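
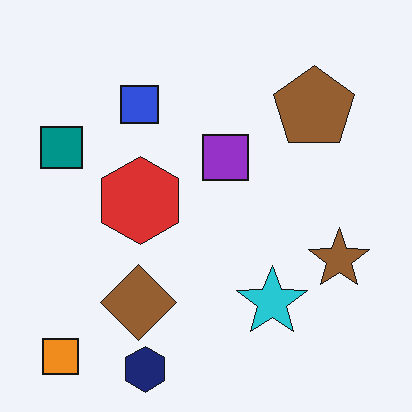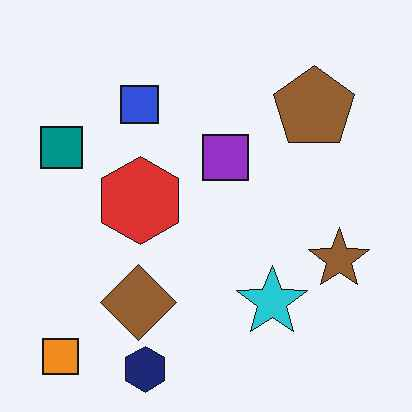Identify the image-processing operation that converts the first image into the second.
It was given moderate JPEG compression.

Blocky 8×8 compression artifacts appear around shape edges and the flat background shows ringing — characteristic JPEG degradation.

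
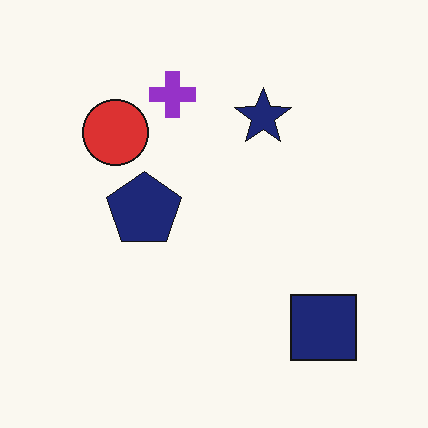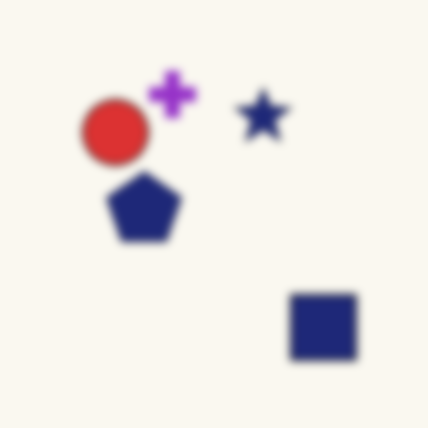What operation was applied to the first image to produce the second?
The second image is the first moderately blurred.

Shape edges and outlines are uniformly softened across the whole image.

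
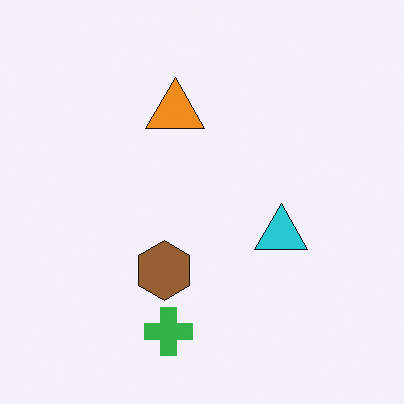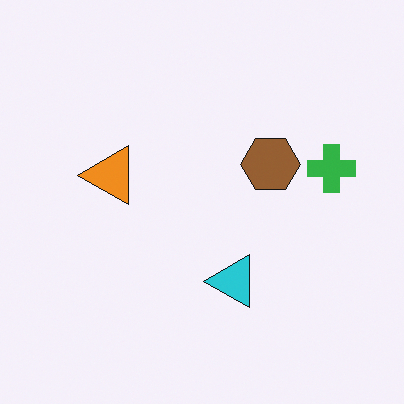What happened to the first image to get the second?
Transposed (reflected across the top-left ↔ bottom-right diagonal).

Shapes have swapped their row and column positions — what was in the top-right is now in the bottom-left — a diagonal reflection.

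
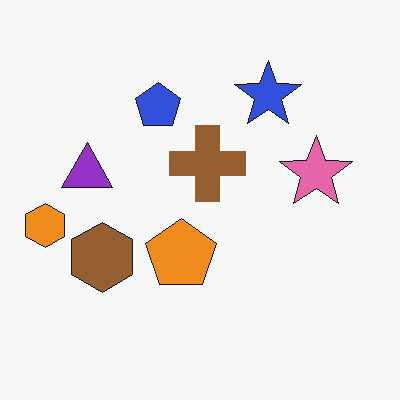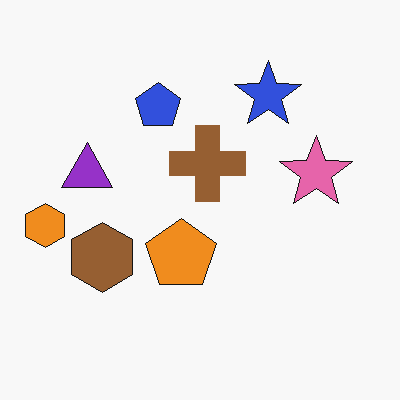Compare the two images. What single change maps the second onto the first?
The image was JPEG-compressed with visible artifacts.

Blocky 8×8 compression artifacts appear around shape edges and the flat background shows ringing — characteristic JPEG degradation.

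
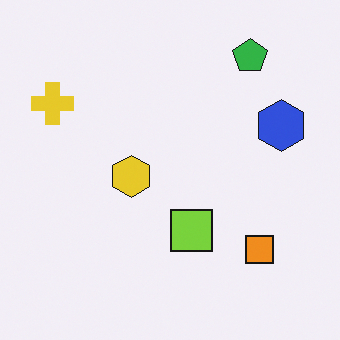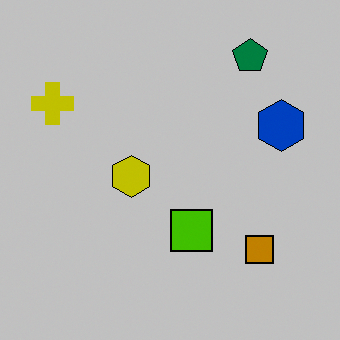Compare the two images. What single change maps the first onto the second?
Heavily posterized to just a handful of flat colors.

Each flat color has snapped to a coarser quantized level — most visibly, the near-white background has dropped to a flat grey.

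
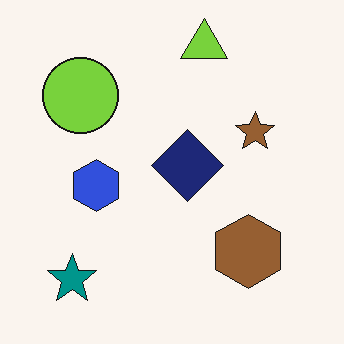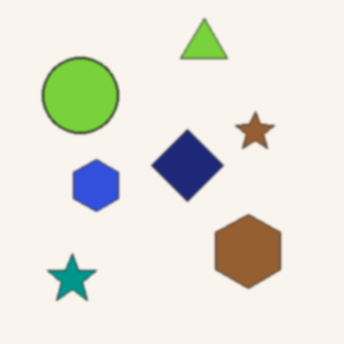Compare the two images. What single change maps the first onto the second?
It was slightly softened.

Shape edges and outlines are uniformly softened across the whole image.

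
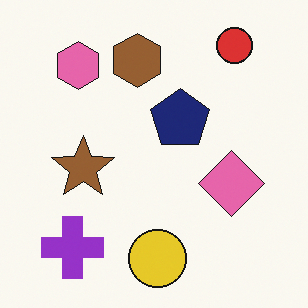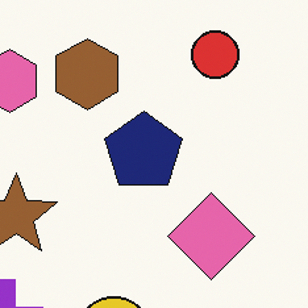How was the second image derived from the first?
It was cropped to a modestly smaller region and rescaled.

The visible shapes are larger and the field of view is narrower; shapes near the original edges may be partly or wholly outside the frame — a crop-and-rescale.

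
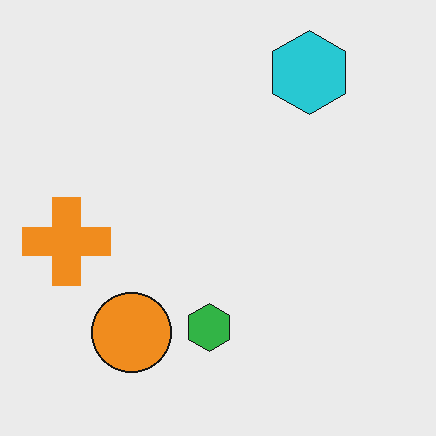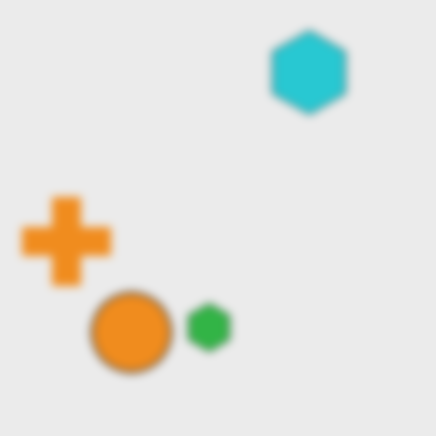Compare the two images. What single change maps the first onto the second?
Moderately blurred.

Shape edges and outlines are uniformly softened across the whole image.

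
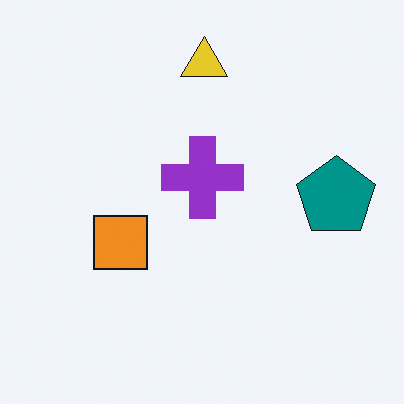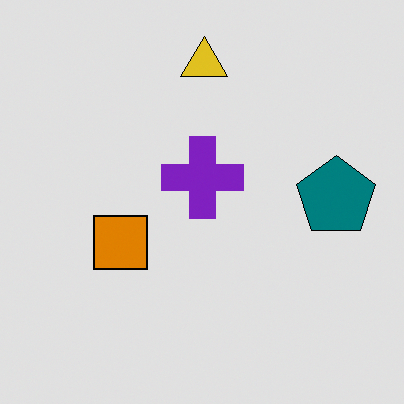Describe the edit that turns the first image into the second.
The second image is the first moderately posterized.

Each flat color has snapped to a coarser quantized level — most visibly, the near-white background has dropped to a flat grey.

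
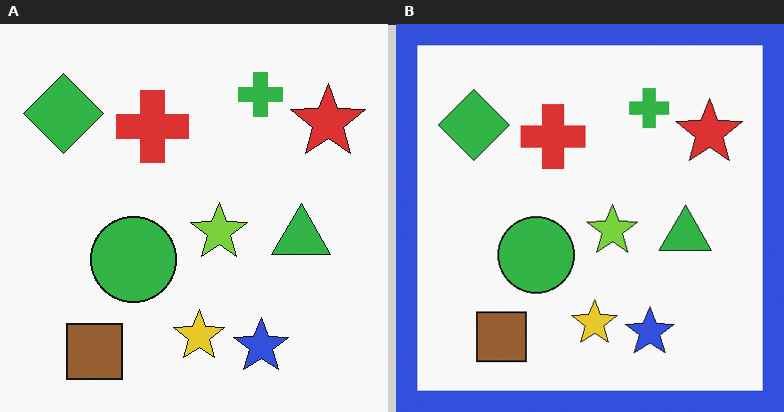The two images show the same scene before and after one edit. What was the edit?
The right (B) image is the left (A) framed with a blue border.

A solid blue frame runs around the edge of the right (B) image, with the content slightly shrunk inside it.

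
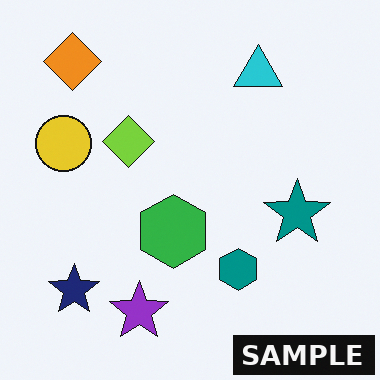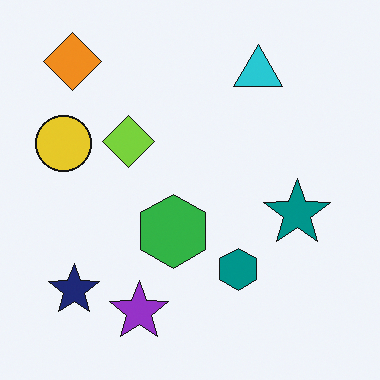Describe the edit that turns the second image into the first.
The image was watermarked with the text "SAMPLE" in the lower-right corner.

A dark label reading "SAMPLE" appears in the lower-right corner.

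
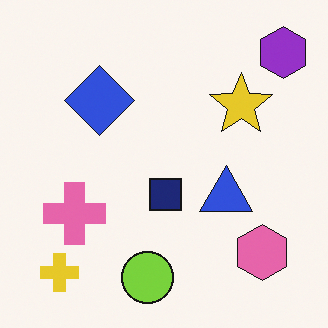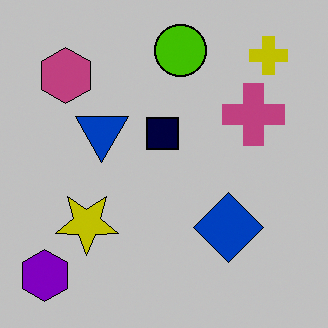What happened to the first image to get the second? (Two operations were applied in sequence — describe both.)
It was rotated 180°, then heavily posterized to just a handful of flat colors.

The purple hexagon sits in the top-right of the first image and the bottom-left of the second — consistent with a whole-image 180° rotation. Each flat color has snapped to a coarser quantized level — most visibly, the near-white background has dropped to a flat grey.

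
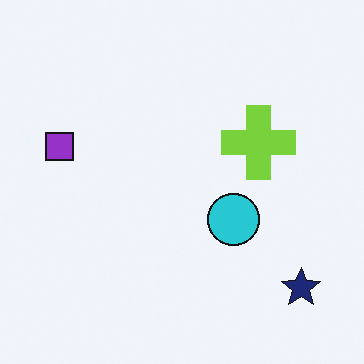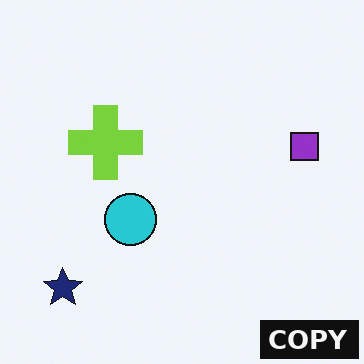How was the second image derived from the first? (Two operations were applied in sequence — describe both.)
The second image is the first flipped horizontally (left ↔ right), then watermarked with the text "COPY" in the lower-right corner.

The purple square is in the left of the first image and the right of the second — shapes on opposite sides of the vertical midline have swapped in a mirror flip. A dark label reading "COPY" appears in the lower-right corner.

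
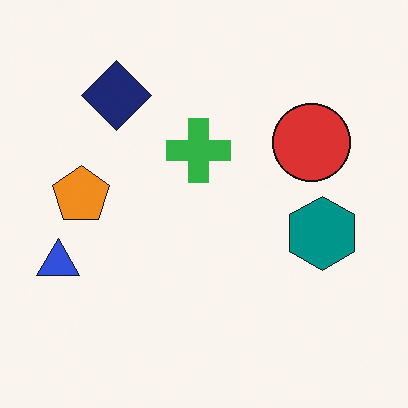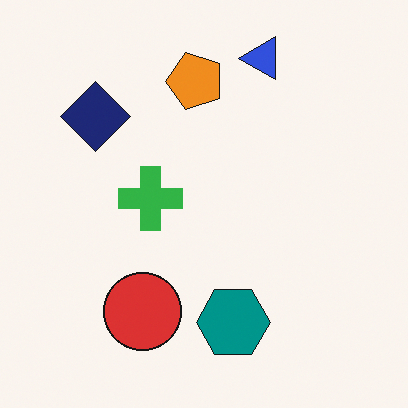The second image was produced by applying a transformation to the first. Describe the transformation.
This is the original image transposed (reflected across the top-left ↔ bottom-right diagonal).

Shapes have swapped their row and column positions — what was in the top-right is now in the bottom-left — a diagonal reflection.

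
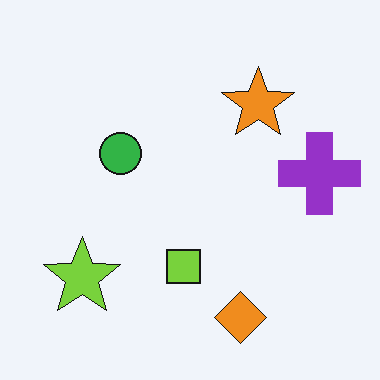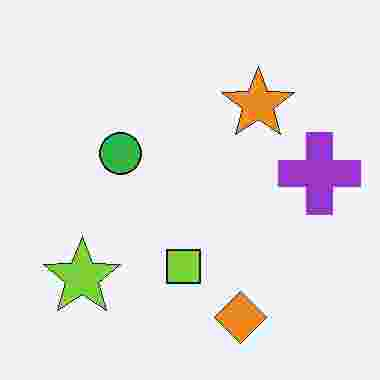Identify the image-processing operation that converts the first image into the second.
This is the original image degraded with heavy JPEG compression.

Blocky 8×8 compression artifacts appear around shape edges and the flat background shows ringing — characteristic JPEG degradation.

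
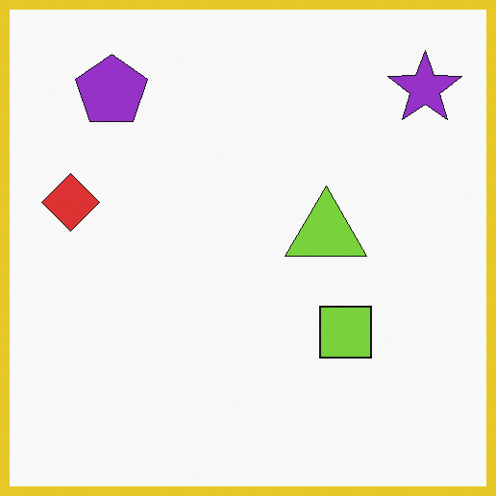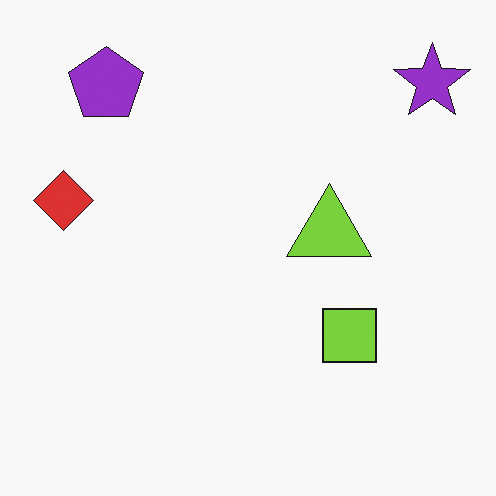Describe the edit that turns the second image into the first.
The image was framed with a yellow border.

A solid yellow frame runs around the edge of the first image, with the content slightly shrunk inside it.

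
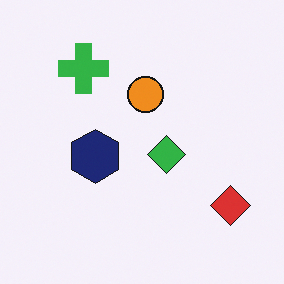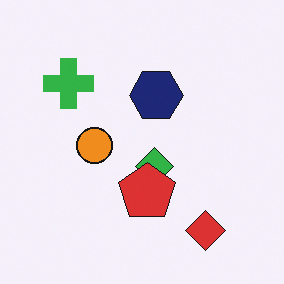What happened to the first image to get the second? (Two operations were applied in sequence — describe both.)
The transformation is: transposed (reflected across the top-left ↔ bottom-right diagonal), then overlaid with an additional red pentagon.

Shapes have swapped their row and column positions — what was in the top-right is now in the bottom-left — a diagonal reflection. A red pentagon appears in the second image that is absent from the first.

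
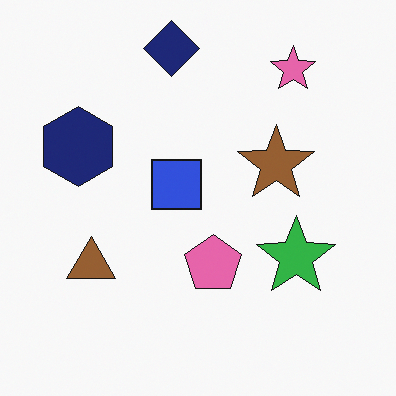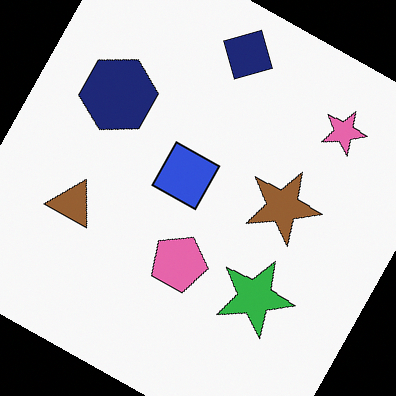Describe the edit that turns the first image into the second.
This is the original image rotated clockwise by a moderate amount.

Every shape is tilted by the same angle and the image corners show triangular fill wedges — a whole-image rotation by a non-right angle.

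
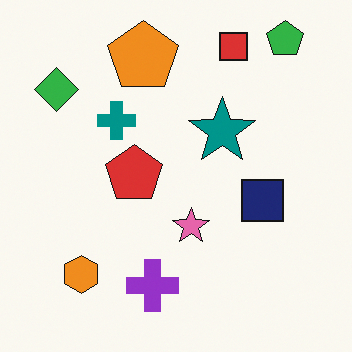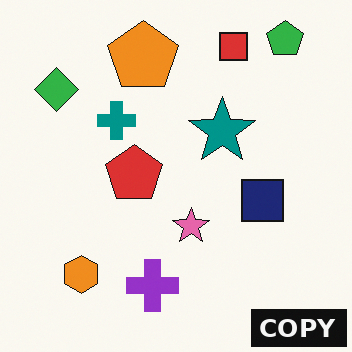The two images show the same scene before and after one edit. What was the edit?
It was watermarked with the text "COPY" in the lower-right corner.

A dark label reading "COPY" appears in the lower-right corner.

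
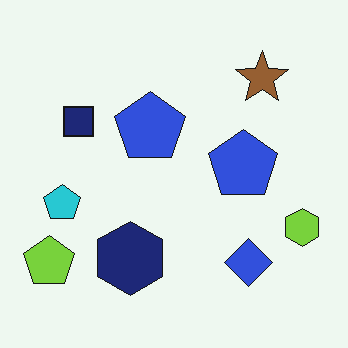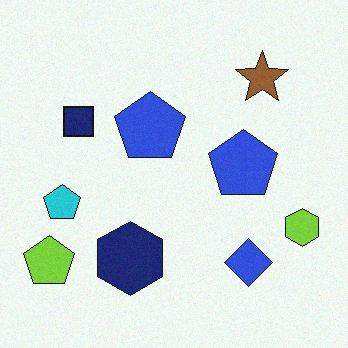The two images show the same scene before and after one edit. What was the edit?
The transformation is: degraded with subtle gaussian noise.

Random speckle covers the whole image, including the flat background.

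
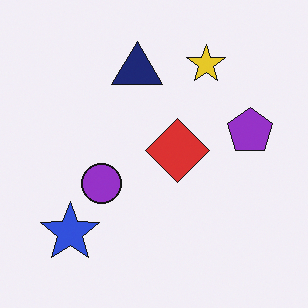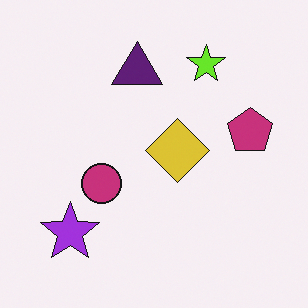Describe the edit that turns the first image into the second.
Hue-shifted by a small amount.

Every shape's color has rotated by the same amount around the hue wheel — a uniform hue shift.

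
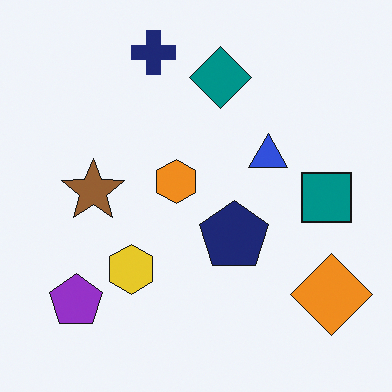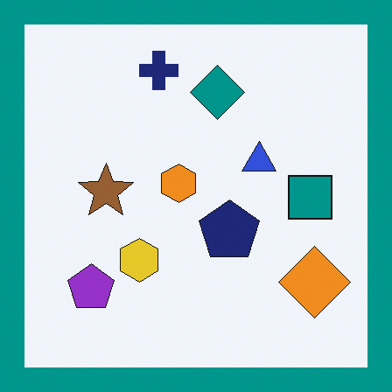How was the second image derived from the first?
The transformation is: framed with a teal border.

A solid teal frame runs around the edge of the second image, with the content slightly shrunk inside it.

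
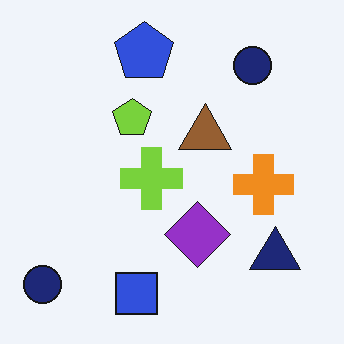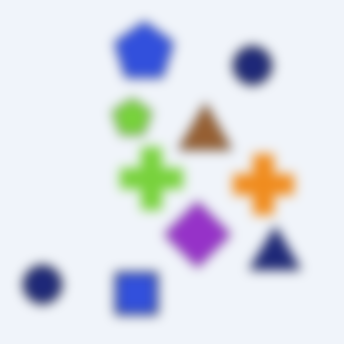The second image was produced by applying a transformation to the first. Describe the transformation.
Strongly gaussian-blurred.

Shape edges and outlines are uniformly softened across the whole image.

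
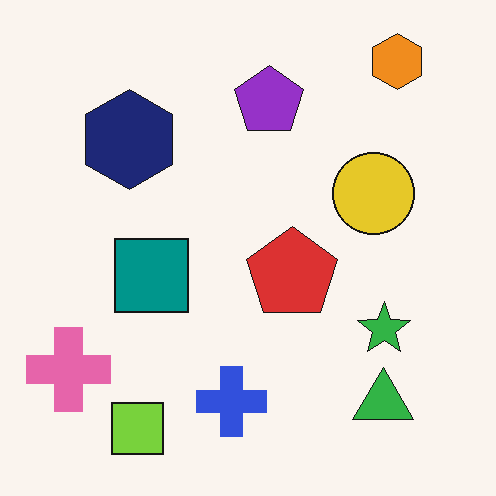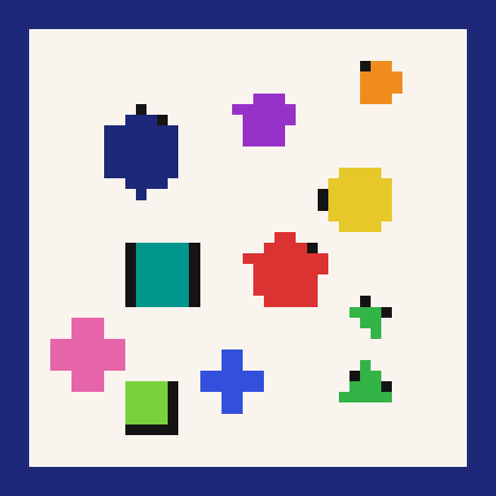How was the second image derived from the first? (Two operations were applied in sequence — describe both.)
The second image is the first coarsely pixelated, then framed with a navy border.

Shapes are reduced to large square blocks; fine edges and outlines are lost — a downscale-then-upscale (mosaic) effect. A solid navy frame runs around the edge of the second image, with the content slightly shrunk inside it.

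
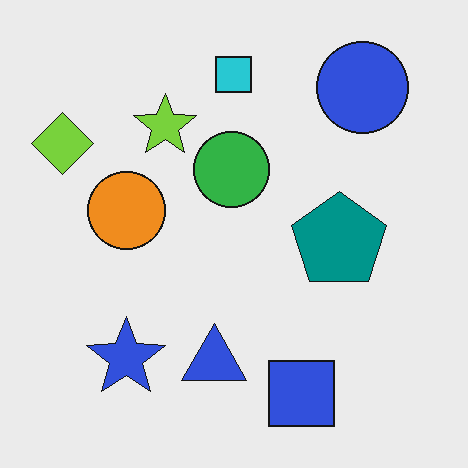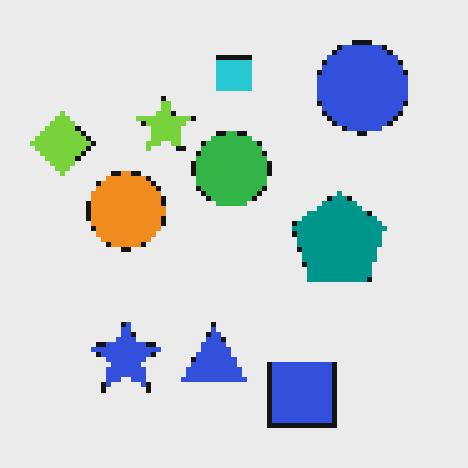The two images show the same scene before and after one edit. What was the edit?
The transformation is: mildly pixelated.

Shapes are reduced to large square blocks; fine edges and outlines are lost — a downscale-then-upscale (mosaic) effect.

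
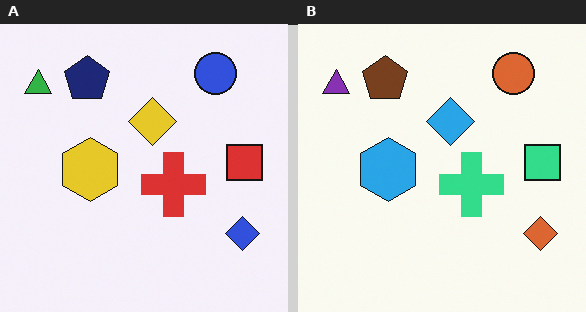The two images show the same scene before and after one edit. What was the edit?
The image was hue-shifted noticeably.

Every shape's color has rotated by the same amount around the hue wheel — a uniform hue shift.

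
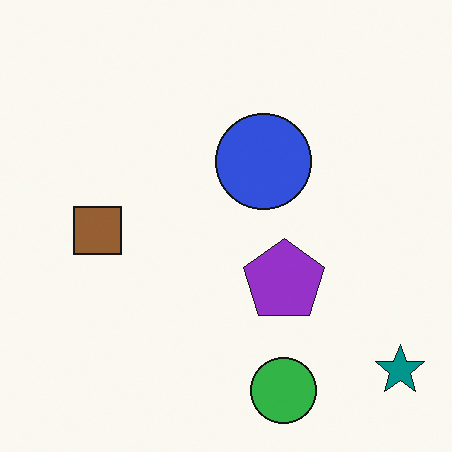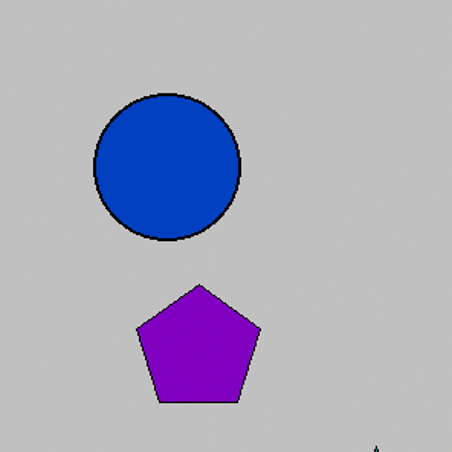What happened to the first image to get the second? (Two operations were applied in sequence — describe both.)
This is the original image aggressively posterized, then cropped slightly and scaled back up.

Each flat color has snapped to a coarser quantized level — most visibly, the near-white background has dropped to a flat grey. The visible shapes are larger and the field of view is narrower; shapes near the original edges may be partly or wholly outside the frame — a crop-and-rescale.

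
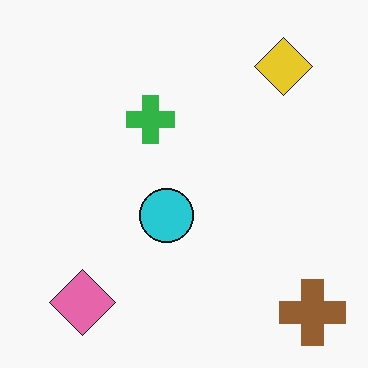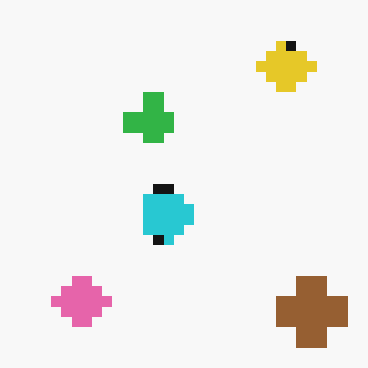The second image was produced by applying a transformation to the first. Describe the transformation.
The transformation is: heavily pixelated into large blocks.

Shapes are reduced to large square blocks; fine edges and outlines are lost — a downscale-then-upscale (mosaic) effect.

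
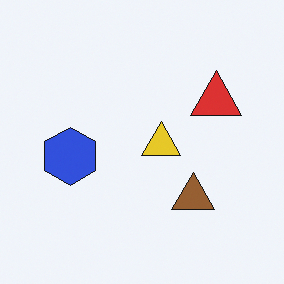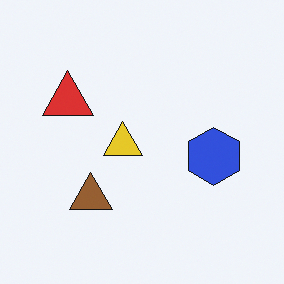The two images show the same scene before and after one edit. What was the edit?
The transformation is: flipped horizontally (left ↔ right).

The red triangle is in the right of the first image and the left of the second — shapes on opposite sides of the vertical midline have swapped in a mirror flip.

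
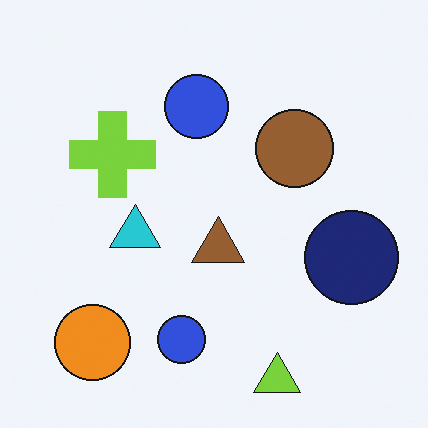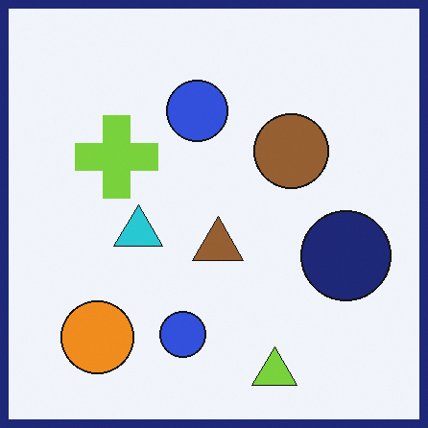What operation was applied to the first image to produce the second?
The image was framed with a navy border.

A solid navy frame runs around the edge of the second image, with the content slightly shrunk inside it.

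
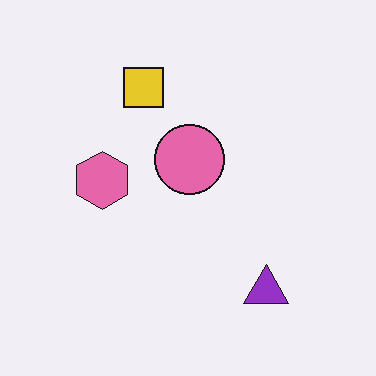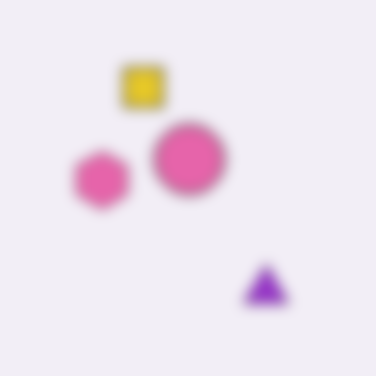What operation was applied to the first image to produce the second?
Strongly gaussian-blurred.

Shape edges and outlines are uniformly softened across the whole image.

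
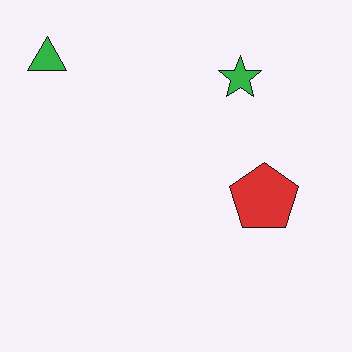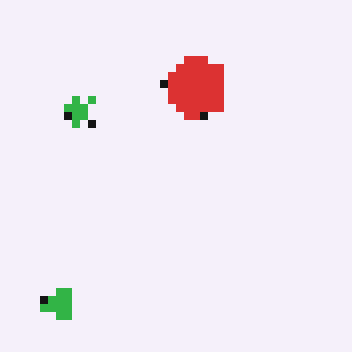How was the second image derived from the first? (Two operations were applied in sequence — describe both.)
The image was rotated 90° counter-clockwise, then pixelated into visible square blocks.

The green triangle sits in the top-left of the first image and the bottom-left of the second — consistent with a whole-image 90° counter-clockwise rotation. Shapes are reduced to large square blocks; fine edges and outlines are lost — a downscale-then-upscale (mosaic) effect.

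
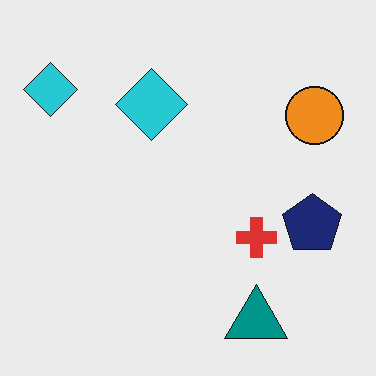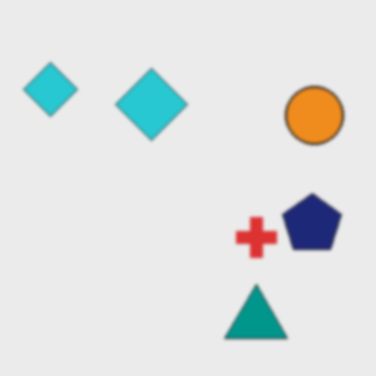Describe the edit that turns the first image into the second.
It was given a subtle gaussian blur.

Shape edges and outlines are uniformly softened across the whole image.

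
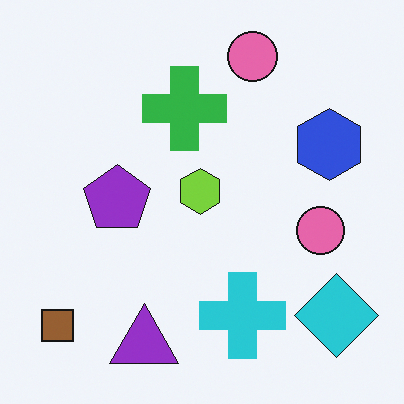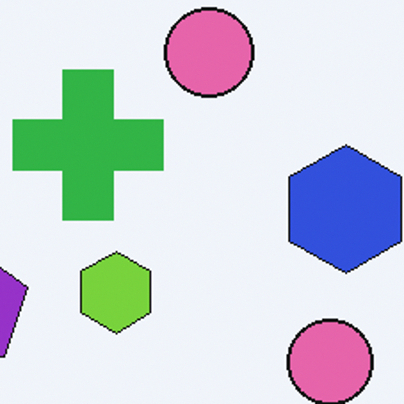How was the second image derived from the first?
The image was cropped tightly and scaled back up.

The visible shapes are larger and the field of view is narrower; shapes near the original edges may be partly or wholly outside the frame — a crop-and-rescale.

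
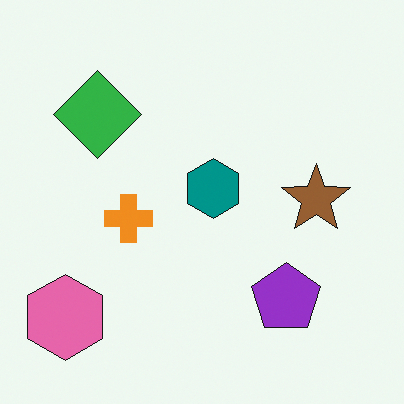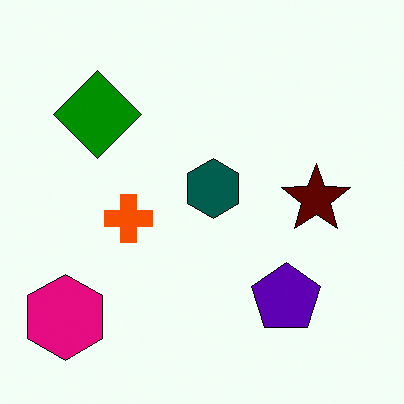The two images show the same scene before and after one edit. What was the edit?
The image was boosted in contrast.

Tones are pushed away from mid-grey across the whole image — a global contrast change.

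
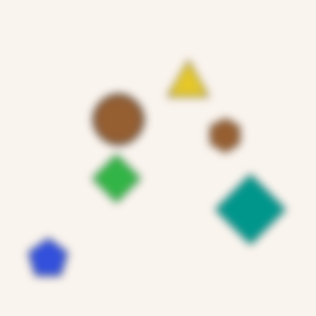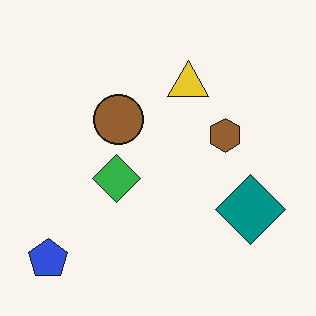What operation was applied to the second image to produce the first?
The image was noticeably gaussian-blurred.

Shape edges and outlines are uniformly softened across the whole image.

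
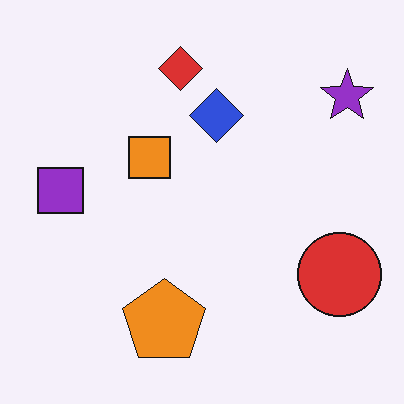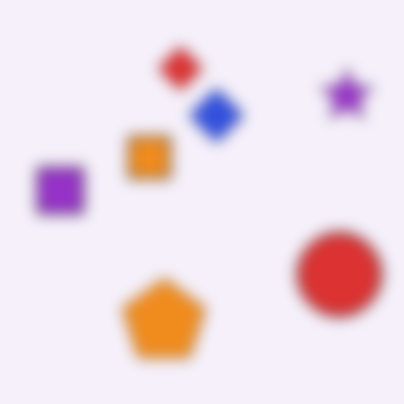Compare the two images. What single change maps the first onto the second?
Heavily blurred.

Shape edges and outlines are uniformly softened across the whole image.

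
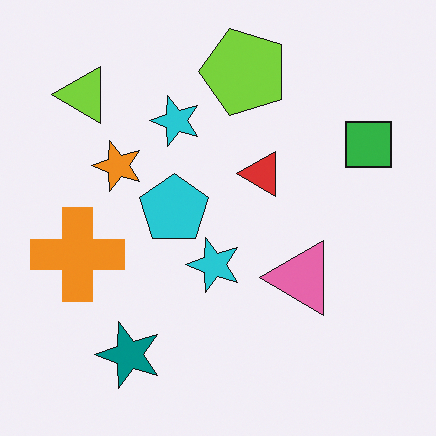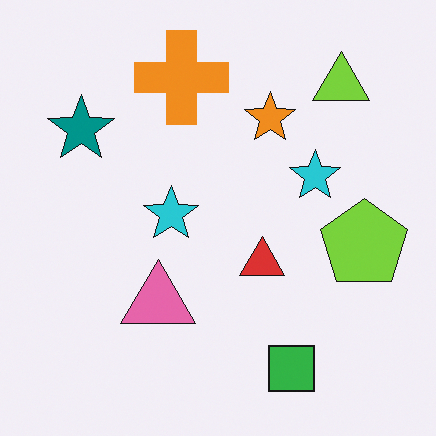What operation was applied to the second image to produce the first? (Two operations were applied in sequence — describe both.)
It was rotated 90° counter-clockwise, then overlaid with an additional cyan pentagon.

The lime triangle sits in the top-right of the second image and the top-left of the first — consistent with a whole-image 90° counter-clockwise rotation. A cyan pentagon appears in the first image that is absent from the second.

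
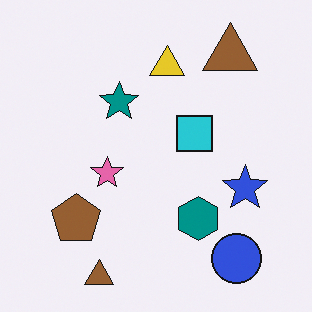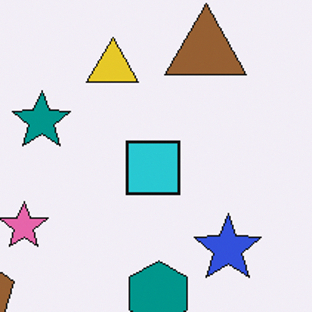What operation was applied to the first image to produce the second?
The image was cropped to a modestly smaller region and rescaled.

The visible shapes are larger and the field of view is narrower; shapes near the original edges may be partly or wholly outside the frame — a crop-and-rescale.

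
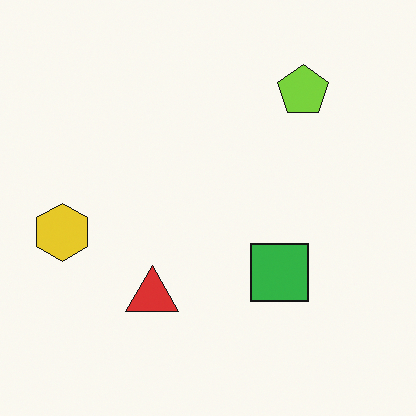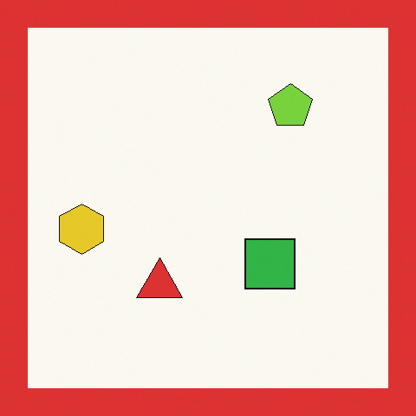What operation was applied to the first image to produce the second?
The transformation is: framed with a red border.

A solid red frame runs around the edge of the second image, with the content slightly shrunk inside it.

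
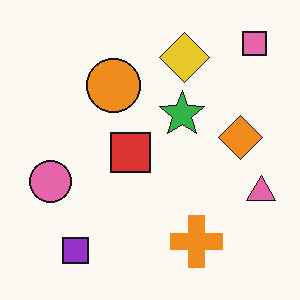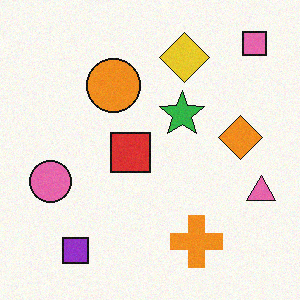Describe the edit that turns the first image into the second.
Degraded with light additive noise.

Random speckle covers the whole image, including the flat background.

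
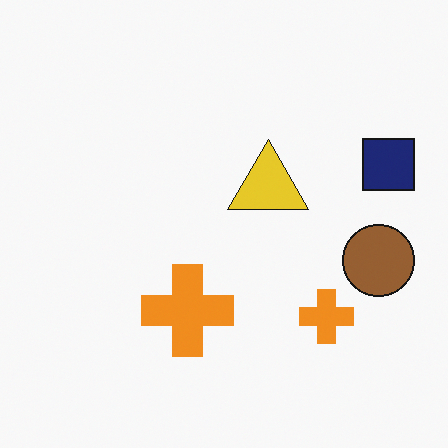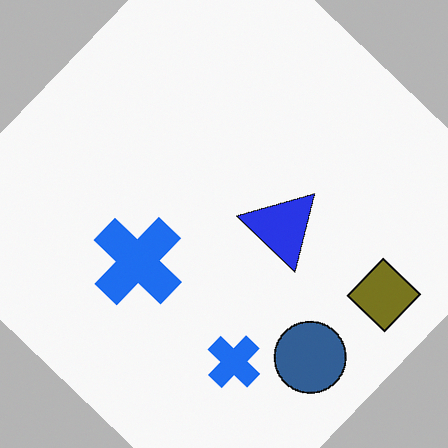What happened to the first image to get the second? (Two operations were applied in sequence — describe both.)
The image was rotated clockwise by a large amount — several tens of degrees, then hue-shifted through roughly half the color wheel.

Every shape is tilted by the same angle and the image corners show triangular fill wedges — a whole-image rotation by a non-right angle. Every shape's color has rotated by the same amount around the hue wheel — a uniform hue shift.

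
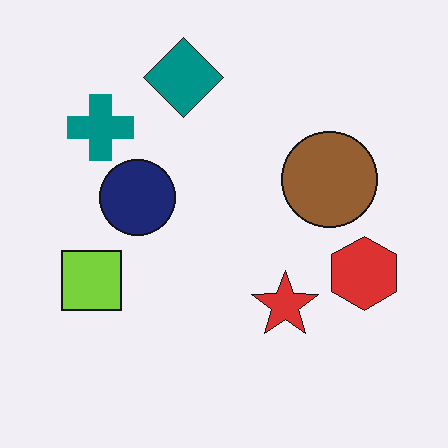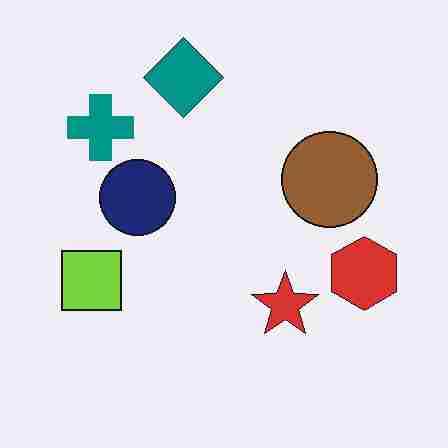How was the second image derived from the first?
The transformation is: heavily JPEG-compressed with obvious blocking artifacts.

Blocky 8×8 compression artifacts appear around shape edges and the flat background shows ringing — characteristic JPEG degradation.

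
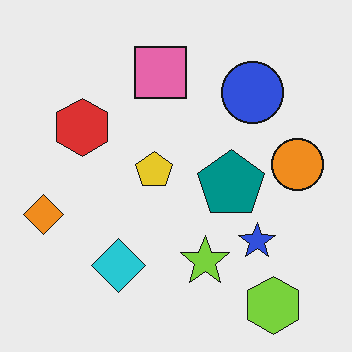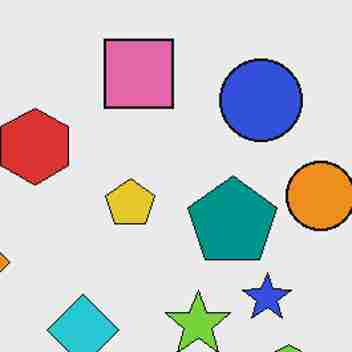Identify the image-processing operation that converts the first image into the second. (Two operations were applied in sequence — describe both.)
This is the original image cropped slightly and scaled back up, then degraded with heavy JPEG compression.

The visible shapes are larger and the field of view is narrower; shapes near the original edges may be partly or wholly outside the frame — a crop-and-rescale. Blocky 8×8 compression artifacts appear around shape edges and the flat background shows ringing — characteristic JPEG degradation.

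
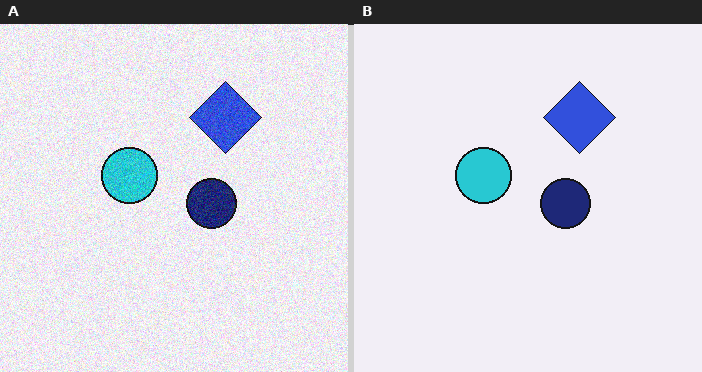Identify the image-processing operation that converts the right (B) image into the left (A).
It was degraded with visible gaussian noise.

Random speckle covers the whole image, including the flat background.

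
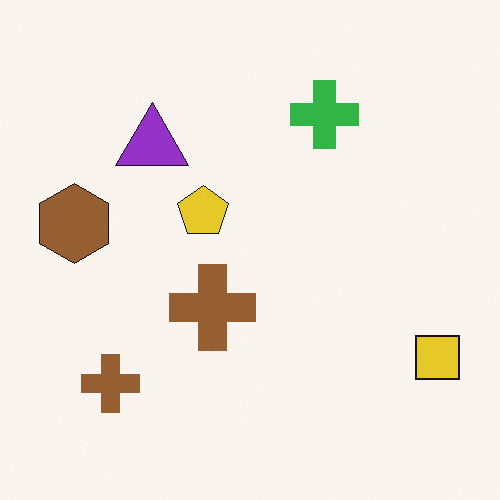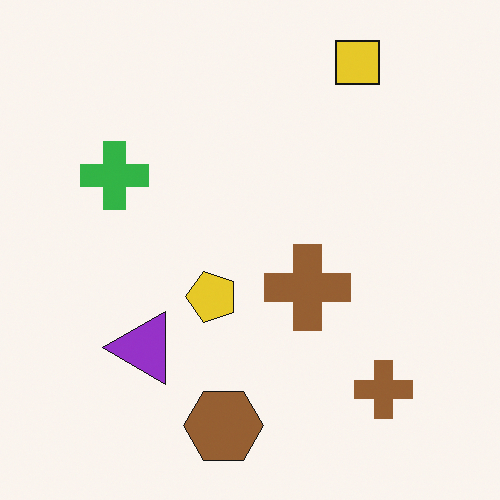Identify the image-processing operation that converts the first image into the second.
The second image is the first rotated 90° counter-clockwise.

The yellow square sits in the bottom-right of the first image and the top-right of the second — consistent with a whole-image 90° counter-clockwise rotation.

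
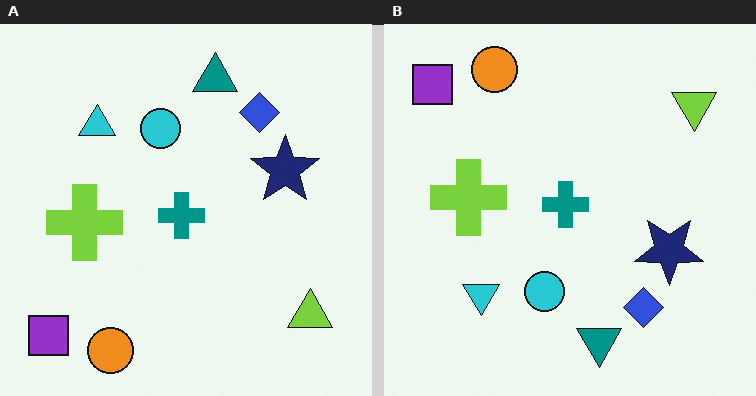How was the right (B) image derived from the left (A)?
This is the original image flipped vertically (top ↔ bottom).

The orange circle is in the bottom-left of the left (A) image and the top-left of the right (B) — shapes on opposite sides of the horizontal midline have swapped in a mirror flip.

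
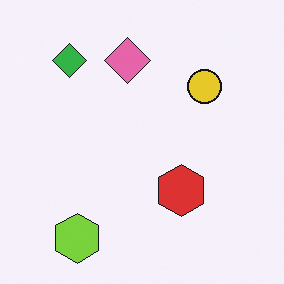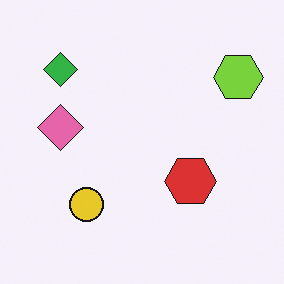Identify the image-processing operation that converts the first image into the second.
The transformation is: transposed (reflected across the top-left ↔ bottom-right diagonal).

Shapes have swapped their row and column positions — what was in the top-right is now in the bottom-left — a diagonal reflection.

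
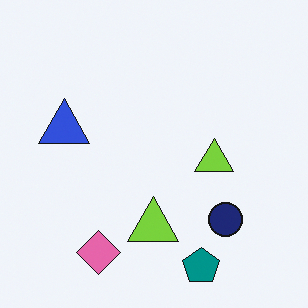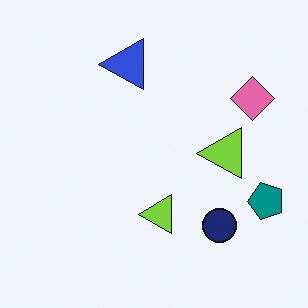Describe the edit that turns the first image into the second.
This is the original image transposed (reflected across the top-left ↔ bottom-right diagonal).

Shapes have swapped their row and column positions — what was in the top-right is now in the bottom-left — a diagonal reflection.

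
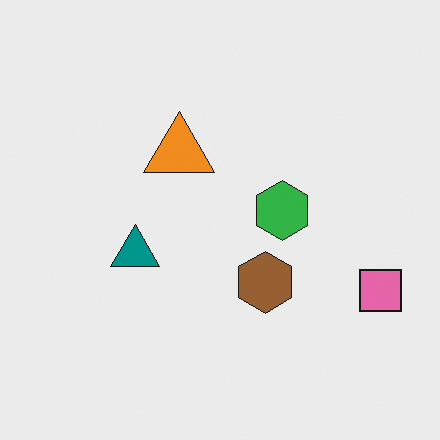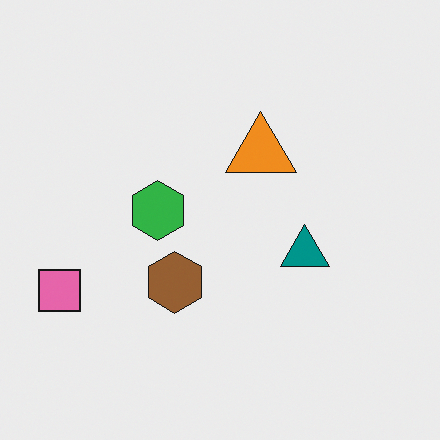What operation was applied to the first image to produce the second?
The image was flipped horizontally (left ↔ right).

The pink square is in the right of the first image and the left of the second — shapes on opposite sides of the vertical midline have swapped in a mirror flip.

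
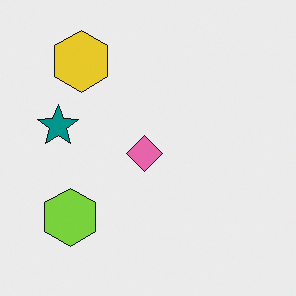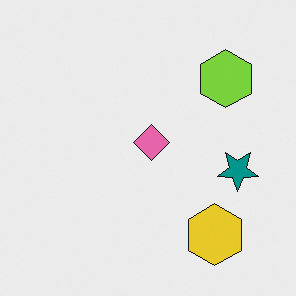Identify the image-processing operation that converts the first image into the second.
The image was rotated 180°.

The yellow hexagon sits in the top-left of the first image and the bottom-right of the second — consistent with a whole-image 180° rotation.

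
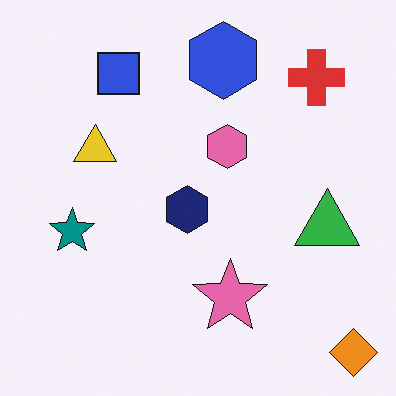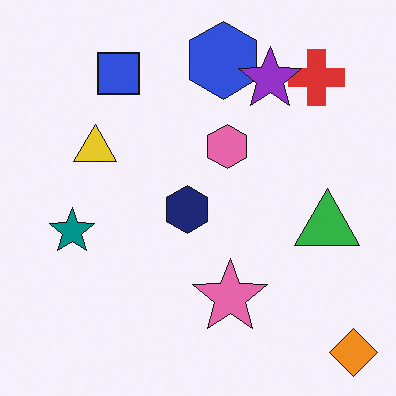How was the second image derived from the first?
It was overlaid with an additional purple star.

A purple star appears in the second image that is absent from the first.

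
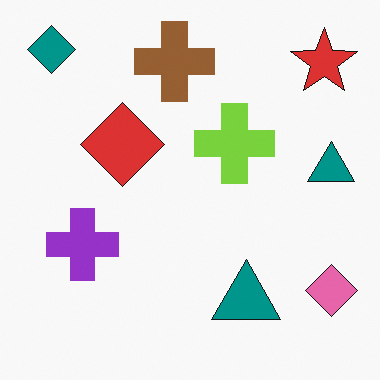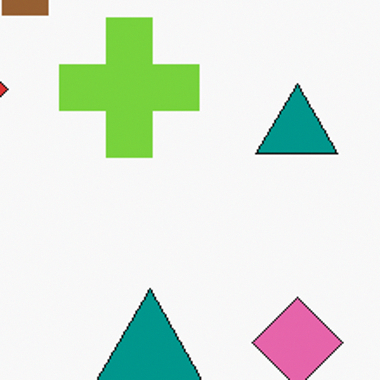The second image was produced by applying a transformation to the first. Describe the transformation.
The second image is the first cropped tightly and scaled back up.

The visible shapes are larger and the field of view is narrower; shapes near the original edges may be partly or wholly outside the frame — a crop-and-rescale.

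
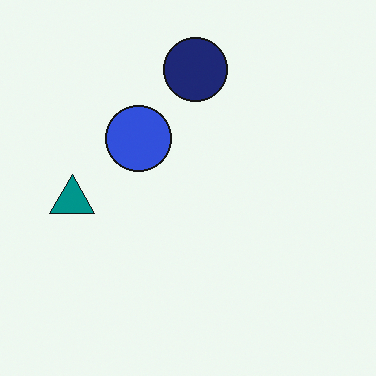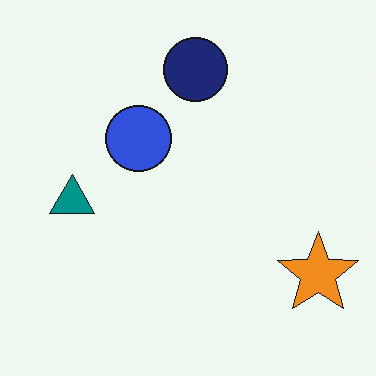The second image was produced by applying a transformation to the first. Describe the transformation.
It was overlaid with an additional orange star.

An orange star appears in the second image that is absent from the first.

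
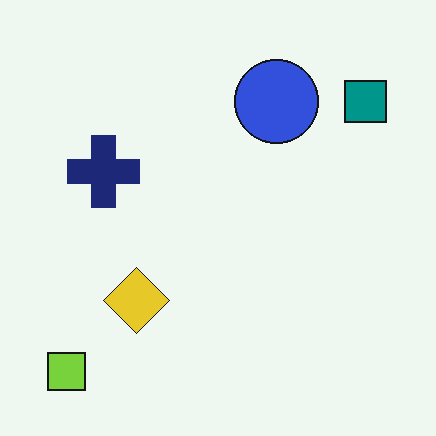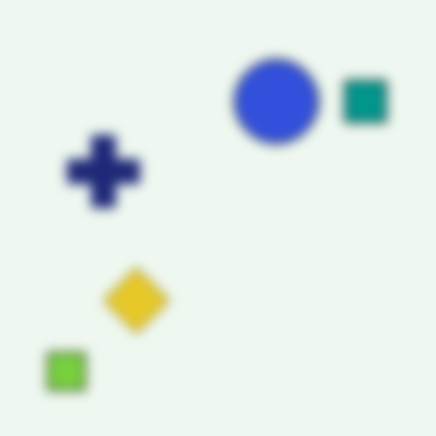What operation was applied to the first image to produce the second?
The second image is the first heavily blurred.

Shape edges and outlines are uniformly softened across the whole image.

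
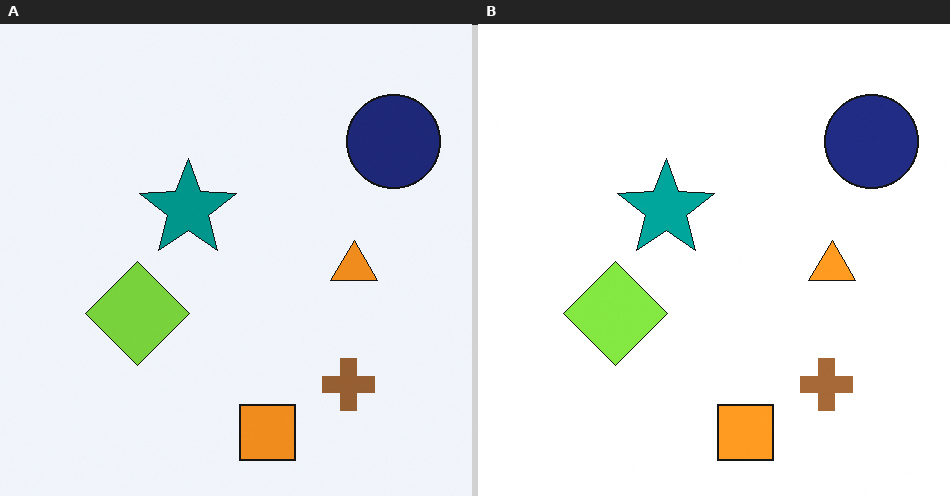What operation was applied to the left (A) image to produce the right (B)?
The transformation is: slightly brightened.

Every pixel — background and shapes alike — is uniformly brightened.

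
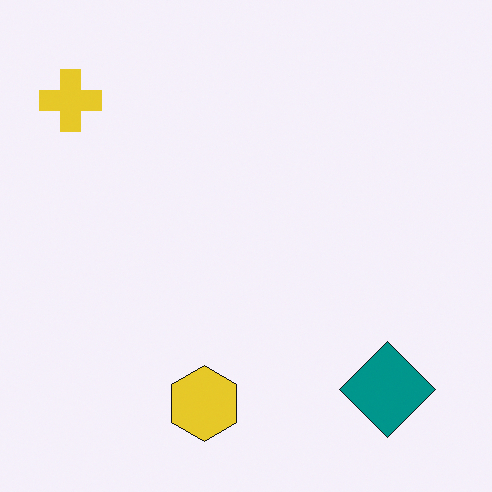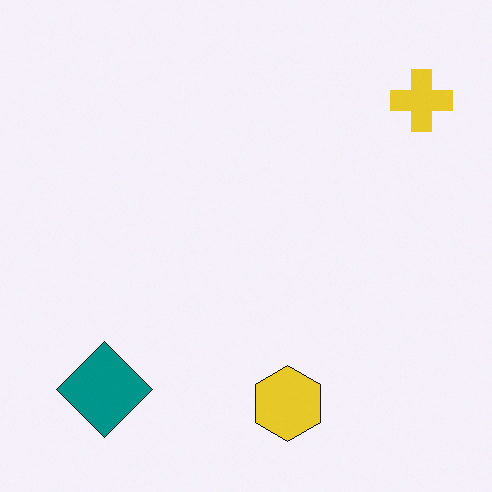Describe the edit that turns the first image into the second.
This is the original image flipped horizontally (left ↔ right).

The yellow cross is in the top-left of the first image and the top-right of the second — shapes on opposite sides of the vertical midline have swapped in a mirror flip.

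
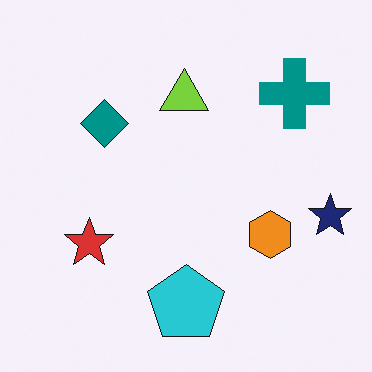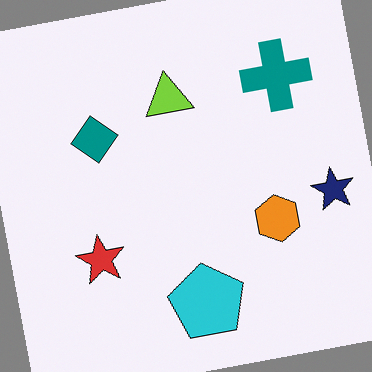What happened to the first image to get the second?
The image was rotated counter-clockwise by a few degrees.

Every shape is tilted by the same angle and the image corners show triangular fill wedges — a whole-image rotation by a non-right angle.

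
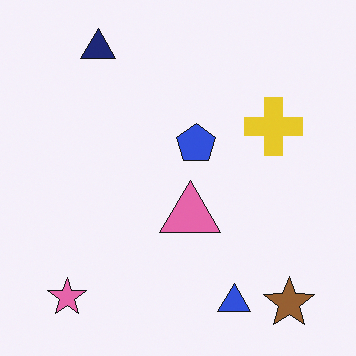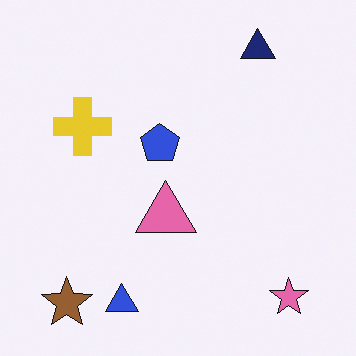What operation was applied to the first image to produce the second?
The image was flipped horizontally (left ↔ right).

The pink star is in the bottom-left of the first image and the bottom-right of the second — shapes on opposite sides of the vertical midline have swapped in a mirror flip.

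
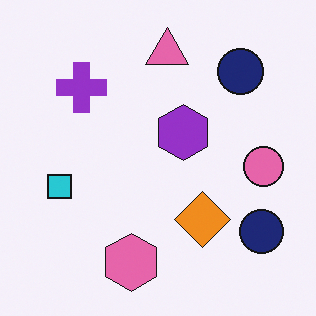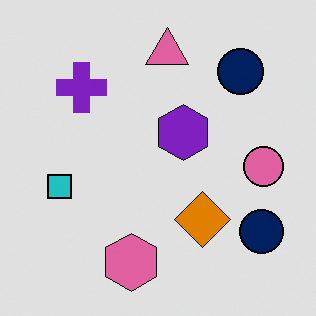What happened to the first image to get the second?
The transformation is: moderately posterized.

Each flat color has snapped to a coarser quantized level — most visibly, the near-white background has dropped to a flat grey.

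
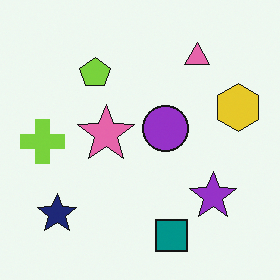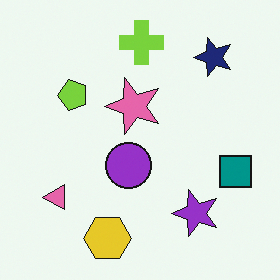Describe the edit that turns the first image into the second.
The second image is the first transposed (reflected across the top-left ↔ bottom-right diagonal).

Shapes have swapped their row and column positions — what was in the top-right is now in the bottom-left — a diagonal reflection.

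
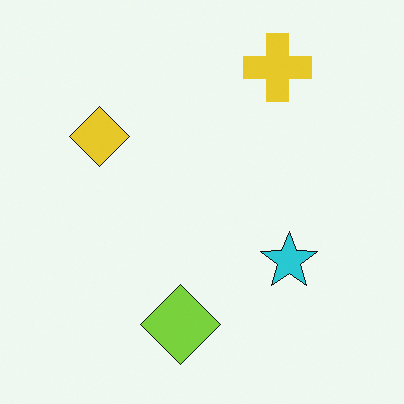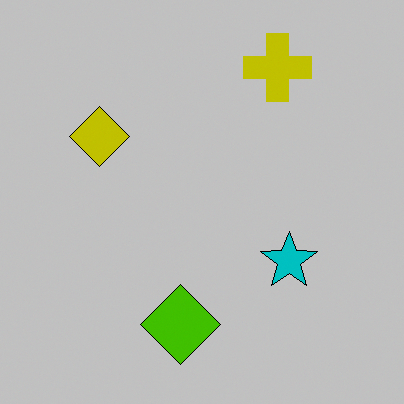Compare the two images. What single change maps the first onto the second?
The second image is the first aggressively posterized.

Each flat color has snapped to a coarser quantized level — most visibly, the near-white background has dropped to a flat grey.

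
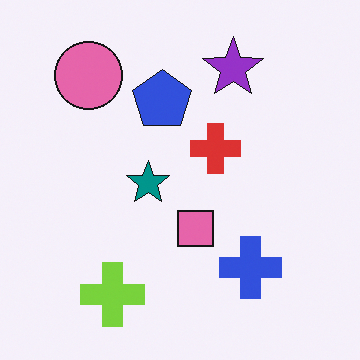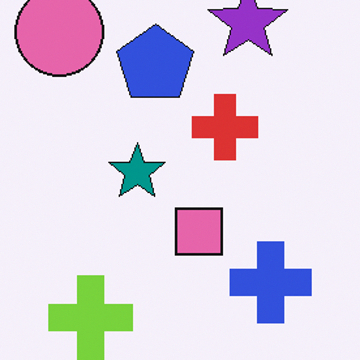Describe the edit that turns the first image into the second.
The second image is the first cropped to a modestly smaller region and rescaled.

The visible shapes are larger and the field of view is narrower; shapes near the original edges may be partly or wholly outside the frame — a crop-and-rescale.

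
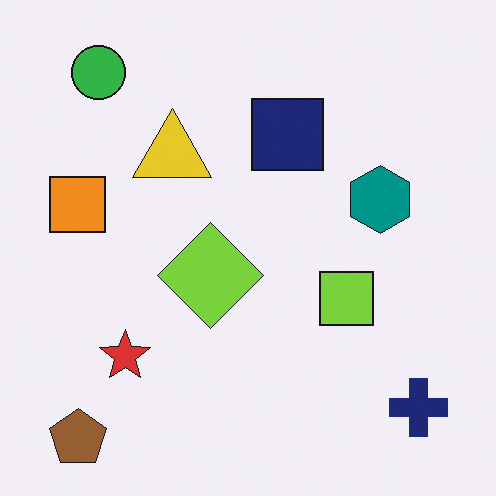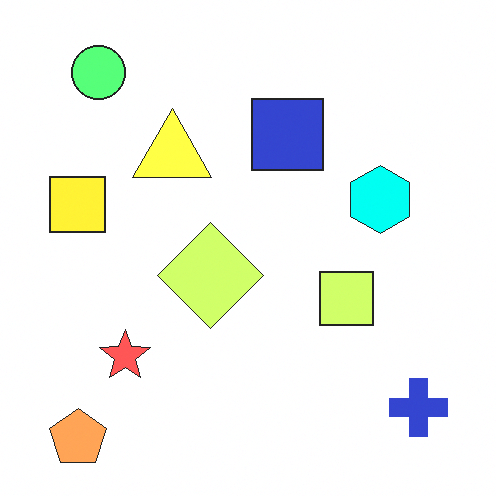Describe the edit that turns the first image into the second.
Brightened a lot.

Every pixel — background and shapes alike — is uniformly brightened.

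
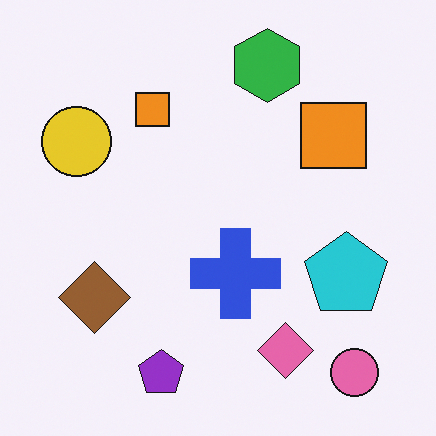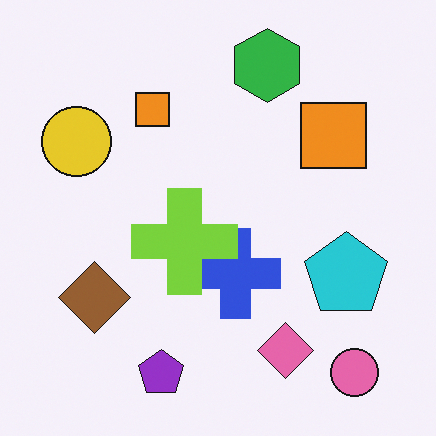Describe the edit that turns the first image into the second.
The image was overlaid with an additional lime cross.

A lime cross appears in the second image that is absent from the first.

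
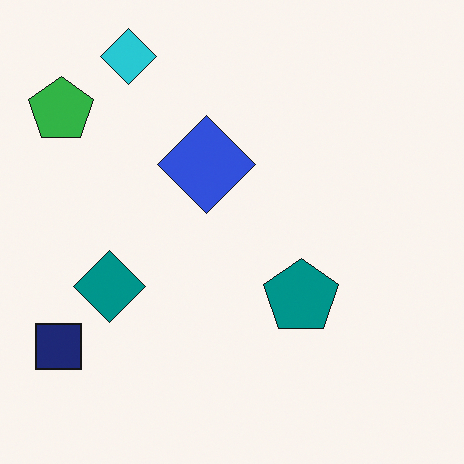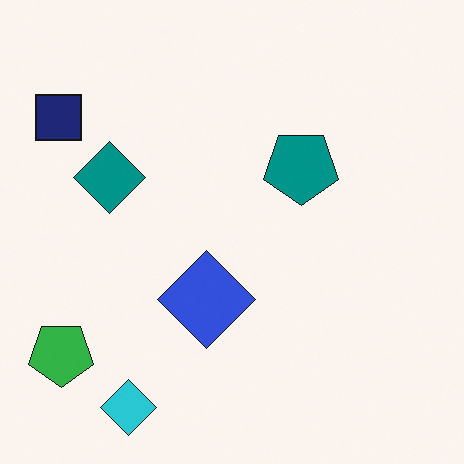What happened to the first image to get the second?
Flipped vertically (top ↔ bottom).

The cyan diamond is in the top-left of the first image and the bottom-left of the second — shapes on opposite sides of the horizontal midline have swapped in a mirror flip.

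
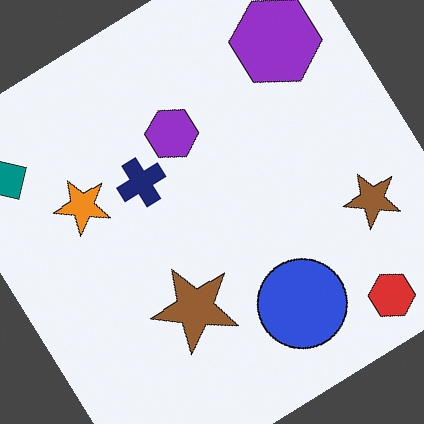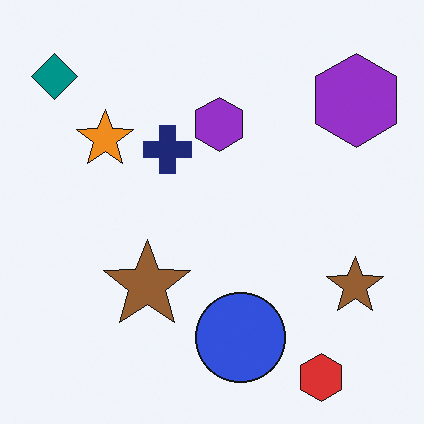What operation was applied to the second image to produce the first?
The first image is the second rotated counter-clockwise by a large amount — several tens of degrees.

Every shape is tilted by the same angle and the image corners show triangular fill wedges — a whole-image rotation by a non-right angle.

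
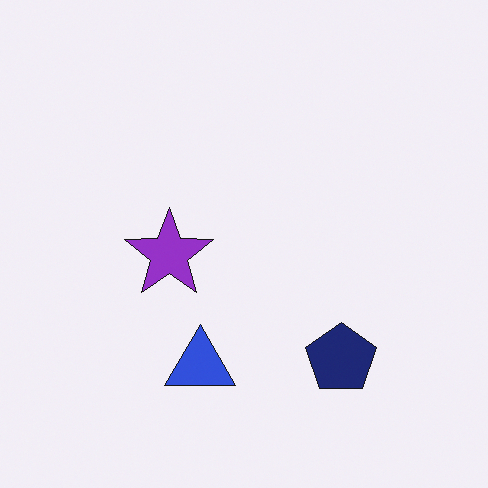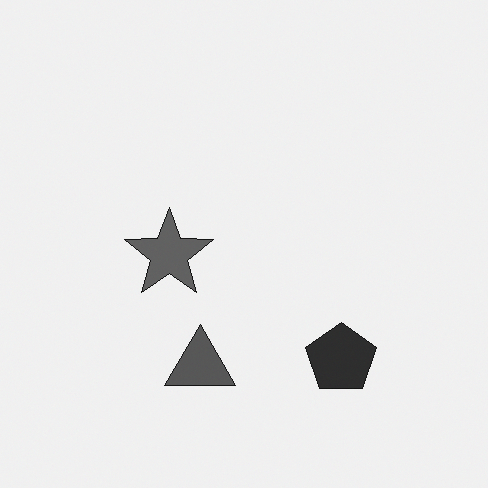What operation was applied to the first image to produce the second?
The image was converted to grayscale.

All color is removed — every shape is now a shade of grey.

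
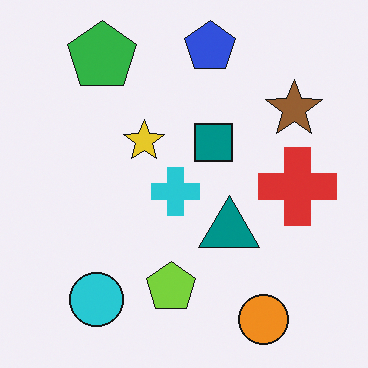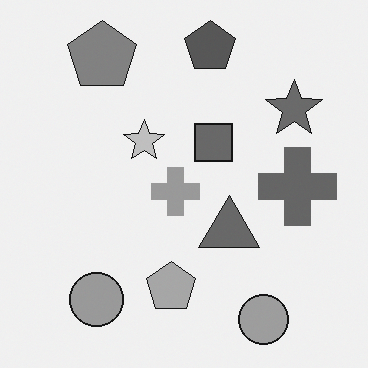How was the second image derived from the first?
This is the original image converted to grayscale.

All color is removed — every shape is now a shade of grey.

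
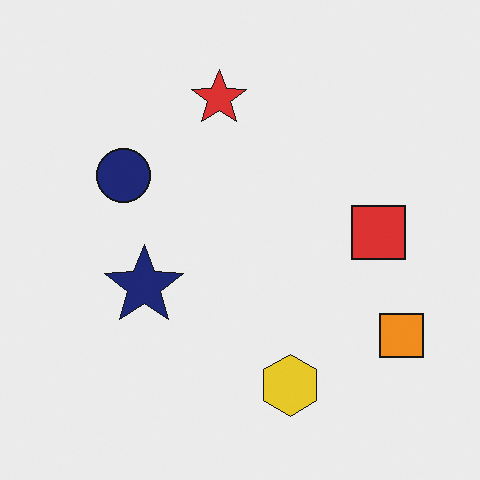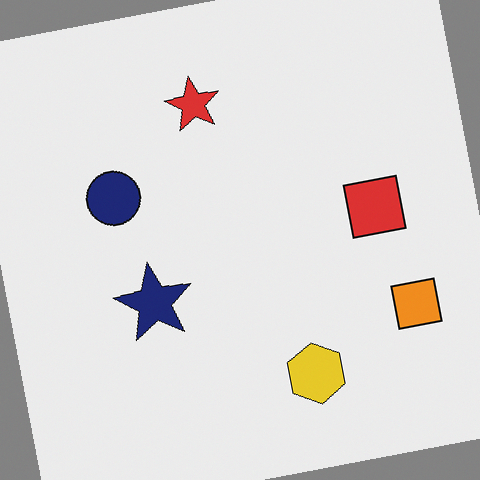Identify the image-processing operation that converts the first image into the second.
The second image is the first rotated counter-clockwise by a few degrees.

Every shape is tilted by the same angle and the image corners show triangular fill wedges — a whole-image rotation by a non-right angle.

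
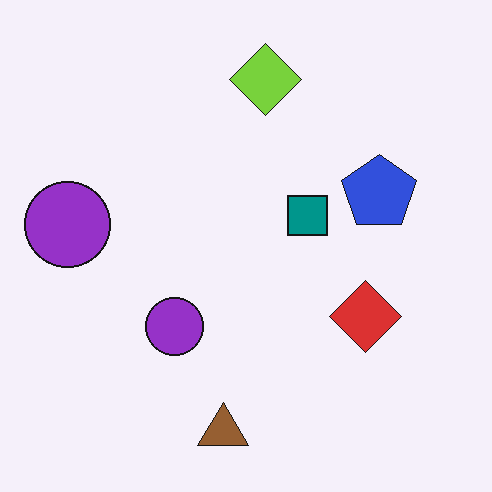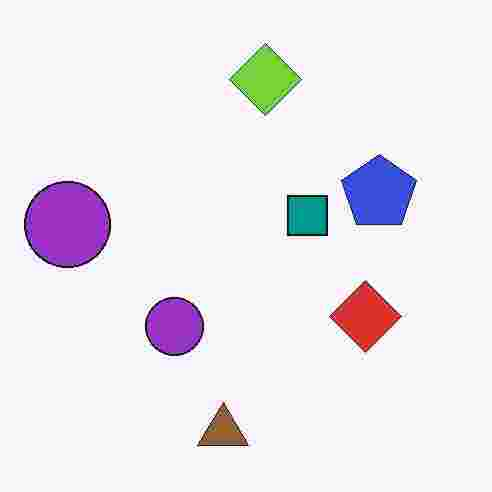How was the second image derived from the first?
The image was degraded with heavy JPEG compression.

Blocky 8×8 compression artifacts appear around shape edges and the flat background shows ringing — characteristic JPEG degradation.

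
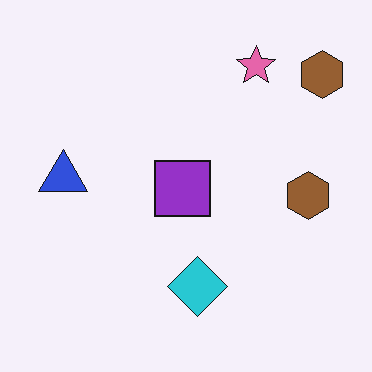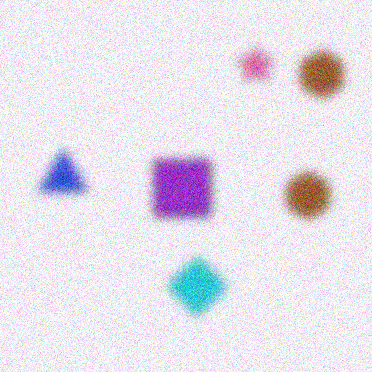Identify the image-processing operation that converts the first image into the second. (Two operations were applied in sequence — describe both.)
Strongly gaussian-blurred, then degraded with visible gaussian noise.

Shape edges and outlines are uniformly softened across the whole image. Random speckle covers the whole image, including the flat background.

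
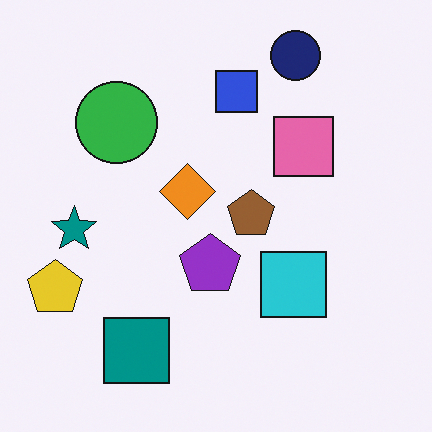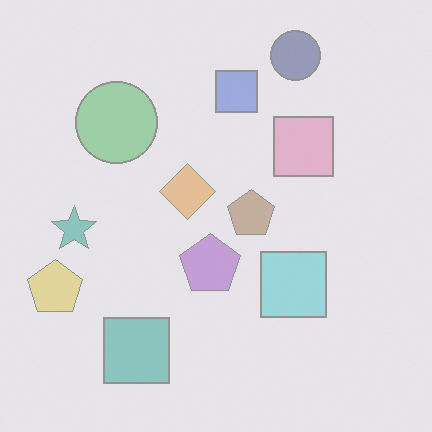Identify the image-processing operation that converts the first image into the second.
The image was given much lower contrast.

Tones are pushed toward mid-grey across the whole image — a global contrast change.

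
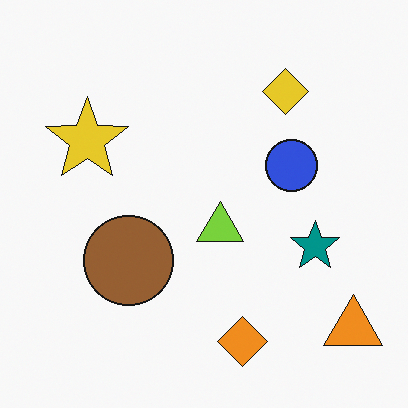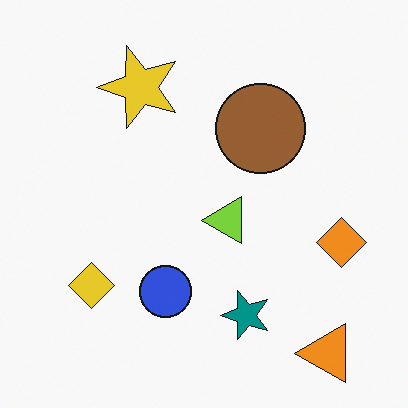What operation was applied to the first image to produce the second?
Transposed (reflected across the top-left ↔ bottom-right diagonal).

Shapes have swapped their row and column positions — what was in the top-right is now in the bottom-left — a diagonal reflection.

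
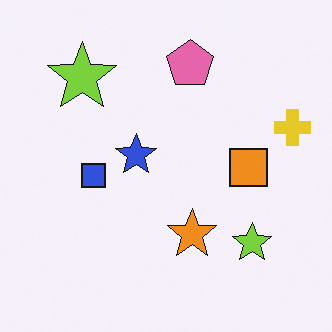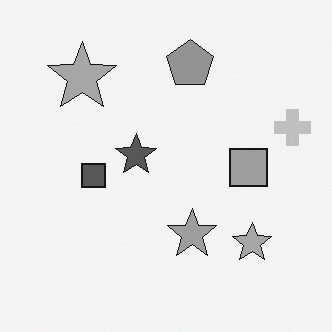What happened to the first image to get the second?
The second image is the first converted to grayscale.

All color is removed — every shape is now a shade of grey.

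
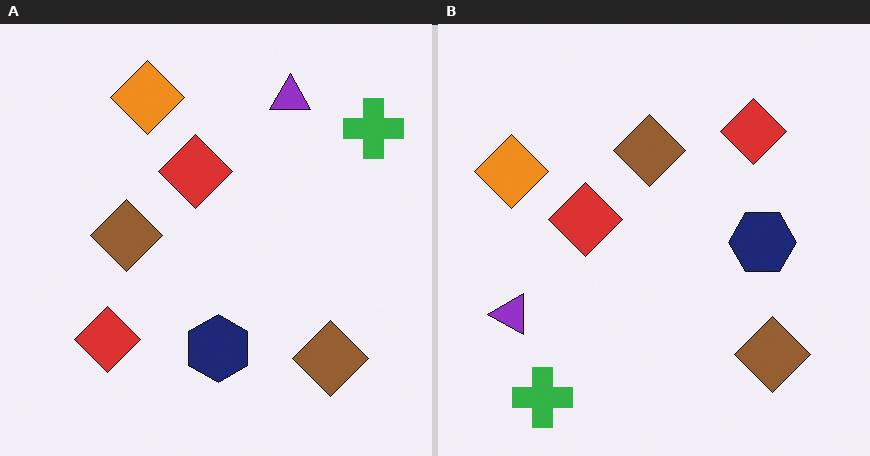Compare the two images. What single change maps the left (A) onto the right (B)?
Transposed (reflected across the top-left ↔ bottom-right diagonal).

Shapes have swapped their row and column positions — what was in the top-right is now in the bottom-left — a diagonal reflection.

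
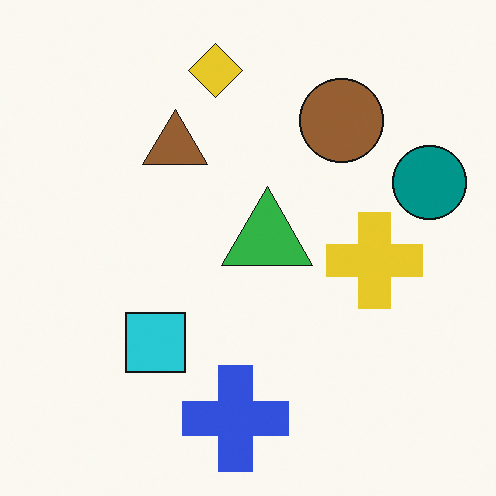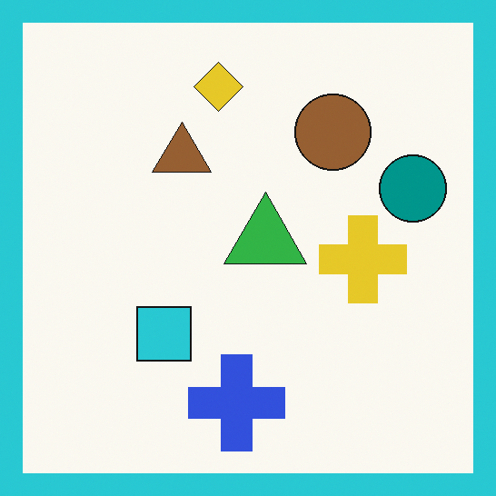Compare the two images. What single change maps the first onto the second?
It was framed with a cyan border.

A solid cyan frame runs around the edge of the second image, with the content slightly shrunk inside it.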